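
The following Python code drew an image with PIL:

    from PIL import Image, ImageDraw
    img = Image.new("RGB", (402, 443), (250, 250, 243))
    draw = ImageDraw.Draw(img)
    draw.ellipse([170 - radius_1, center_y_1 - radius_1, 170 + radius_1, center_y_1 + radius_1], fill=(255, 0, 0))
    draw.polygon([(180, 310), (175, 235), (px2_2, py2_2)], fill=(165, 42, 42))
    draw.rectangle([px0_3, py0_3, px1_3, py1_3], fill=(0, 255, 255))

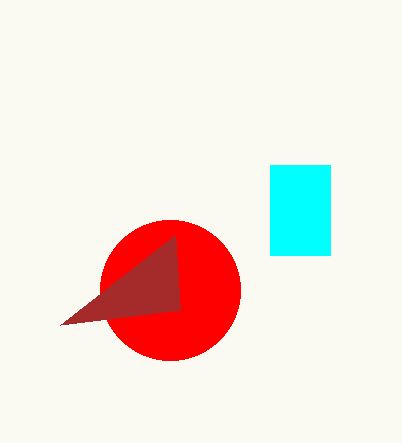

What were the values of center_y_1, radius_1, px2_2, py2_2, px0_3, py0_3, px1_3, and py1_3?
center_y_1 = 290; radius_1 = 70; px2_2 = 60; py2_2 = 325; px0_3 = 270; py0_3 = 165; px1_3 = 330; py1_3 = 255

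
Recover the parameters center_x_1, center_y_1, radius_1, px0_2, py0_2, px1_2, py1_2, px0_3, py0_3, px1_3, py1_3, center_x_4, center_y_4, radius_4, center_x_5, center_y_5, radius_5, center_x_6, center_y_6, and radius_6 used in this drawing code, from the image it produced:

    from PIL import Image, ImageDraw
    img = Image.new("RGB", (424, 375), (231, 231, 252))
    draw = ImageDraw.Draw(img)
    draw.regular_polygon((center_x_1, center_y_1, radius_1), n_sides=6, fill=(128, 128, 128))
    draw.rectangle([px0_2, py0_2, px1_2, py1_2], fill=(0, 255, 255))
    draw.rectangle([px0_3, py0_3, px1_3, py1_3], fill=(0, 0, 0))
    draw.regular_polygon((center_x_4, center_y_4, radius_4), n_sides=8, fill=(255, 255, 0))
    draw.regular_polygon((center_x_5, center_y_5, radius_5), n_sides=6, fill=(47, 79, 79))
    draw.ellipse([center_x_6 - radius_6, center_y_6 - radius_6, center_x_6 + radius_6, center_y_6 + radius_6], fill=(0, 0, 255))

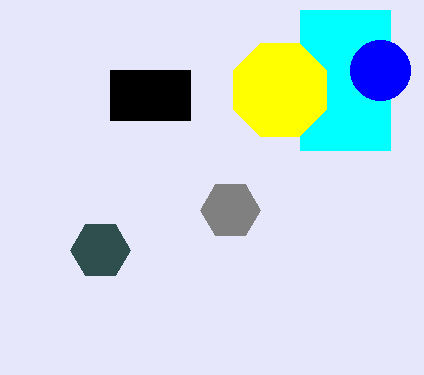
center_x_1 = 230, center_y_1 = 210, radius_1 = 30, px0_2 = 300, py0_2 = 10, px1_2 = 390, py1_2 = 150, px0_3 = 110, py0_3 = 70, px1_3 = 190, py1_3 = 120, center_x_4 = 280, center_y_4 = 90, radius_4 = 50, center_x_5 = 100, center_y_5 = 250, radius_5 = 30, center_x_6 = 380, center_y_6 = 70, radius_6 = 30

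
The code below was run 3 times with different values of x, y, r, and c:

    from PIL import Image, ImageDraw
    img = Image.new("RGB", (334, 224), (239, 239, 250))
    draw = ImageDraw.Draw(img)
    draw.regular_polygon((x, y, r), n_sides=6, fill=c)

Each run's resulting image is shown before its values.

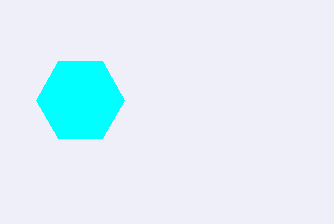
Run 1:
x = 80
y = 100
r = 44
c = 'cyan'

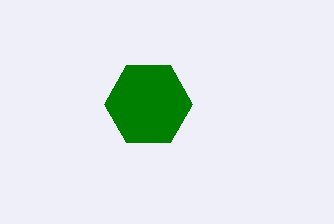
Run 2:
x = 148
y = 104
r = 44
c = 'green'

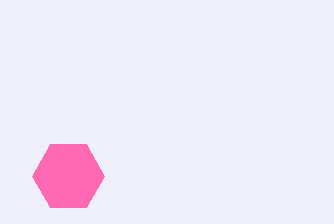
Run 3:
x = 68; y = 176; r = 36; c = 'hotpink'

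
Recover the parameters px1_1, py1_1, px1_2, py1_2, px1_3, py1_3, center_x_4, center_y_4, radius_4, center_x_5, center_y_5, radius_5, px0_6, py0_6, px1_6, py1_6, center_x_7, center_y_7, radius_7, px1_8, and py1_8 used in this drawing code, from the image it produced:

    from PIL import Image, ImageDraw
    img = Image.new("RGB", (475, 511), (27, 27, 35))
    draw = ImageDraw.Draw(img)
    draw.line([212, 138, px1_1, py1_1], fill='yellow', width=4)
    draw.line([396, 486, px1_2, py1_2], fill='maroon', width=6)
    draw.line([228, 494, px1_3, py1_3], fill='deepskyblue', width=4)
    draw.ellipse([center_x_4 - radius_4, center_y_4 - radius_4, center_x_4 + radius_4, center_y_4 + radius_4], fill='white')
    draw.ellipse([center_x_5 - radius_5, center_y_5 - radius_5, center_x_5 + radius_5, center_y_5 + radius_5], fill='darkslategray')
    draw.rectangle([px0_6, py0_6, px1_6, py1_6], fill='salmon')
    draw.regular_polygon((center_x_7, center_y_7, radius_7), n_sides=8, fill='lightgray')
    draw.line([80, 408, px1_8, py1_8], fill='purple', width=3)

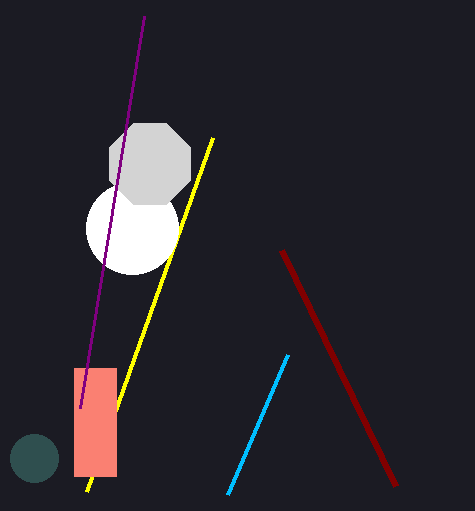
px1_1 = 86; py1_1 = 492; px1_2 = 282; py1_2 = 250; px1_3 = 288; py1_3 = 354; center_x_4 = 132; center_y_4 = 228; radius_4 = 46; center_x_5 = 34; center_y_5 = 458; radius_5 = 24; px0_6 = 74; py0_6 = 368; px1_6 = 116; py1_6 = 476; center_x_7 = 150; center_y_7 = 164; radius_7 = 44; px1_8 = 144; py1_8 = 16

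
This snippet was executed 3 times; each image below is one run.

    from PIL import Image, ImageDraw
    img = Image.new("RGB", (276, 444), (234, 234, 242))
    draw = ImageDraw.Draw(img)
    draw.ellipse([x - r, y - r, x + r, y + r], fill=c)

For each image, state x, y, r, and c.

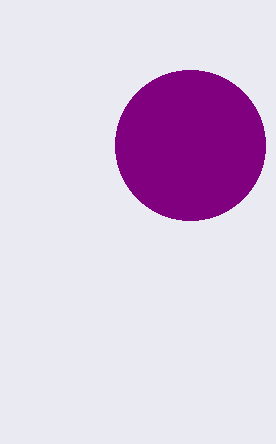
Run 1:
x = 190
y = 145
r = 75
c = 'purple'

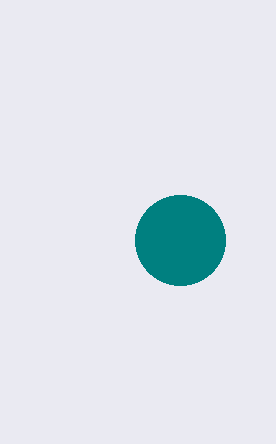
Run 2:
x = 180; y = 240; r = 45; c = 'teal'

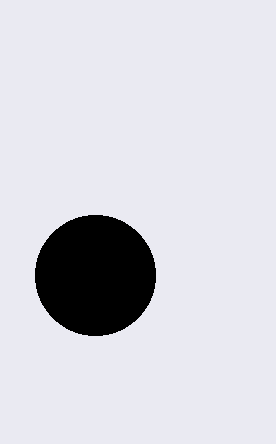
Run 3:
x = 95; y = 275; r = 60; c = 'black'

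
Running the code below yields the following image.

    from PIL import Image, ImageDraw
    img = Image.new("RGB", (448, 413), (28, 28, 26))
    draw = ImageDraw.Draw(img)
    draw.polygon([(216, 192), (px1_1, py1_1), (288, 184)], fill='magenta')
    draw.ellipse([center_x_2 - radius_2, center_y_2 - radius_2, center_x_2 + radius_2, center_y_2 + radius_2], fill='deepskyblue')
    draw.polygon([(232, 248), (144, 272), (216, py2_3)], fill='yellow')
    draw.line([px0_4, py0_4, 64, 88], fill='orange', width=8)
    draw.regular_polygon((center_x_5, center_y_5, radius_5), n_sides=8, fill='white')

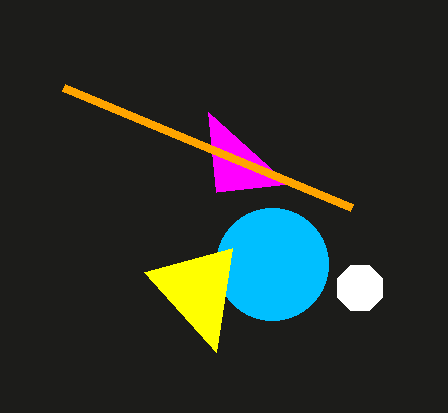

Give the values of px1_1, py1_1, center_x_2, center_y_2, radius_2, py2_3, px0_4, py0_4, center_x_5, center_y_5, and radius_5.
px1_1 = 208
py1_1 = 112
center_x_2 = 272
center_y_2 = 264
radius_2 = 56
py2_3 = 352
px0_4 = 352
py0_4 = 208
center_x_5 = 360
center_y_5 = 288
radius_5 = 24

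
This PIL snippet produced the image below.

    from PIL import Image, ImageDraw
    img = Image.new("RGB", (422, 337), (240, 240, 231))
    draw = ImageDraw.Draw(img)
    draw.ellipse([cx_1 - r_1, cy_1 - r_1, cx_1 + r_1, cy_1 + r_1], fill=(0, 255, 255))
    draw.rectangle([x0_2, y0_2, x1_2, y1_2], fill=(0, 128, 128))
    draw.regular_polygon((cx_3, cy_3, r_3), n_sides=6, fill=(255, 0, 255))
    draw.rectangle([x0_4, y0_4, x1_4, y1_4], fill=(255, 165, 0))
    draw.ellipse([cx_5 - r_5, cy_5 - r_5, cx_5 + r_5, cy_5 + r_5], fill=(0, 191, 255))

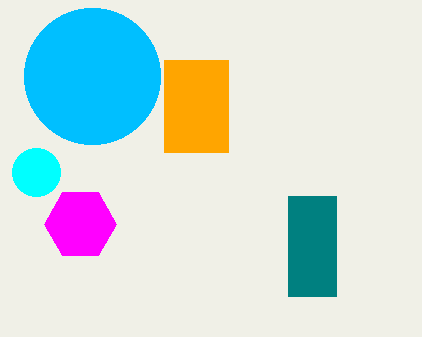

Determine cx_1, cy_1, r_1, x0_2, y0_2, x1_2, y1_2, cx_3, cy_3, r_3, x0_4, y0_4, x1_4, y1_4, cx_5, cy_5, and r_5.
cx_1 = 36
cy_1 = 172
r_1 = 24
x0_2 = 288
y0_2 = 196
x1_2 = 336
y1_2 = 296
cx_3 = 80
cy_3 = 224
r_3 = 36
x0_4 = 164
y0_4 = 60
x1_4 = 228
y1_4 = 152
cx_5 = 92
cy_5 = 76
r_5 = 68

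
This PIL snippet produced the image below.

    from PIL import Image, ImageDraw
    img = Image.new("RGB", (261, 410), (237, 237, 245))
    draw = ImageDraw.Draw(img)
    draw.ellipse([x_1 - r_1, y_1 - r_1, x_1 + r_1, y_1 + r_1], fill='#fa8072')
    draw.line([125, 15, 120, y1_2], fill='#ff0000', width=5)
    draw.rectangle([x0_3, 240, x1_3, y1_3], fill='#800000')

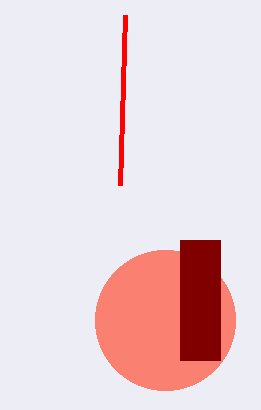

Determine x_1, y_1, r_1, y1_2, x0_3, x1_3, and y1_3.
x_1 = 165
y_1 = 320
r_1 = 70
y1_2 = 185
x0_3 = 180
x1_3 = 220
y1_3 = 360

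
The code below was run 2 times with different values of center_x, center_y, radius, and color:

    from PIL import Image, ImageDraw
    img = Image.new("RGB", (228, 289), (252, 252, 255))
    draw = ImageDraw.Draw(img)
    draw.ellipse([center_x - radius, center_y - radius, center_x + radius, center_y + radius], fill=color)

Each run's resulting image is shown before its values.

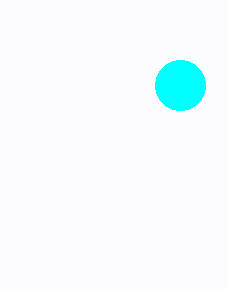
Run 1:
center_x = 180, center_y = 85, radius = 25, color = 'cyan'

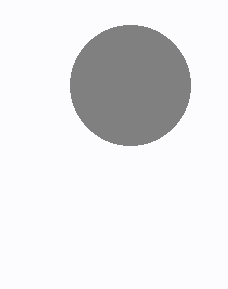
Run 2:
center_x = 130, center_y = 85, radius = 60, color = 'gray'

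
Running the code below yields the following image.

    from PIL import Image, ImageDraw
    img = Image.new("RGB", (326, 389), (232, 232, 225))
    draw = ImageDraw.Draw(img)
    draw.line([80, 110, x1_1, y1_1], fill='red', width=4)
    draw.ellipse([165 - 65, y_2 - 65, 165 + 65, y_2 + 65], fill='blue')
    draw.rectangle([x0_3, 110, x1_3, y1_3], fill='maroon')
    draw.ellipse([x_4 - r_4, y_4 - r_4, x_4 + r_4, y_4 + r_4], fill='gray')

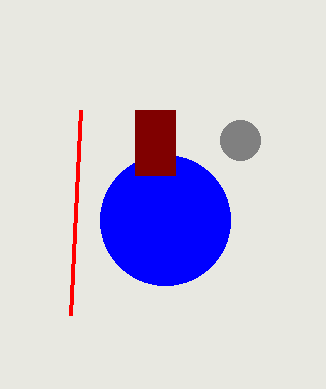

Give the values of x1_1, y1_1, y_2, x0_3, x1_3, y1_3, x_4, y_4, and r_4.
x1_1 = 70; y1_1 = 315; y_2 = 220; x0_3 = 135; x1_3 = 175; y1_3 = 175; x_4 = 240; y_4 = 140; r_4 = 20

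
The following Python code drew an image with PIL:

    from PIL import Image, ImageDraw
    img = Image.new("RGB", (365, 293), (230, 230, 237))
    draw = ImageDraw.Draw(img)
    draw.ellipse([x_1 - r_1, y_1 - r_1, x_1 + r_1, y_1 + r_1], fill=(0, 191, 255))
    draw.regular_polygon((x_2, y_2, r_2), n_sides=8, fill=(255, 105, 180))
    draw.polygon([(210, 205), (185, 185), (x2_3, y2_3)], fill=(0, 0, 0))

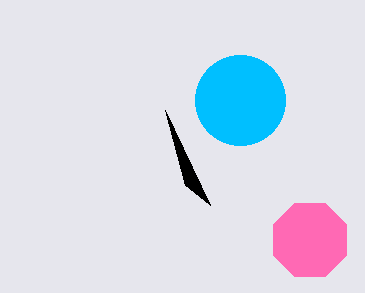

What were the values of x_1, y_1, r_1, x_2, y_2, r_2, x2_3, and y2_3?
x_1 = 240; y_1 = 100; r_1 = 45; x_2 = 310; y_2 = 240; r_2 = 40; x2_3 = 165; y2_3 = 110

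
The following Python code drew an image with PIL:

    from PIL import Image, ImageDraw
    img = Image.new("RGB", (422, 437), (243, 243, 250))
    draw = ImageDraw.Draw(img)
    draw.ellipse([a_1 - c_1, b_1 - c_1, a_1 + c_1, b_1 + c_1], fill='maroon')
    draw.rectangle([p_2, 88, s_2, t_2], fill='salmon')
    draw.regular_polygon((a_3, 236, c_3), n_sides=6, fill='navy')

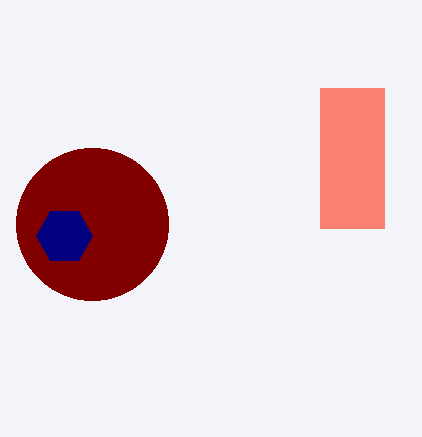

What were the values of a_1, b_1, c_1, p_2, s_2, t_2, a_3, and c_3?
a_1 = 92; b_1 = 224; c_1 = 76; p_2 = 320; s_2 = 384; t_2 = 228; a_3 = 64; c_3 = 28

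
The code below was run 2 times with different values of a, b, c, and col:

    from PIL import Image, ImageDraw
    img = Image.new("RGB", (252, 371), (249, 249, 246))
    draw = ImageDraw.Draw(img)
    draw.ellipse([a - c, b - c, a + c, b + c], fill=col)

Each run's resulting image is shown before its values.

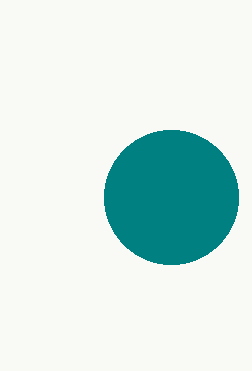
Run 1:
a = 171, b = 197, c = 67, col = 'teal'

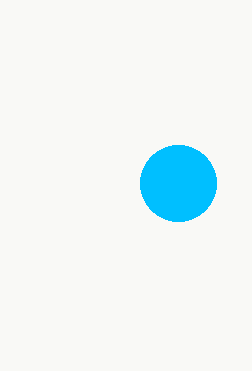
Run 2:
a = 178
b = 183
c = 38
col = 'deepskyblue'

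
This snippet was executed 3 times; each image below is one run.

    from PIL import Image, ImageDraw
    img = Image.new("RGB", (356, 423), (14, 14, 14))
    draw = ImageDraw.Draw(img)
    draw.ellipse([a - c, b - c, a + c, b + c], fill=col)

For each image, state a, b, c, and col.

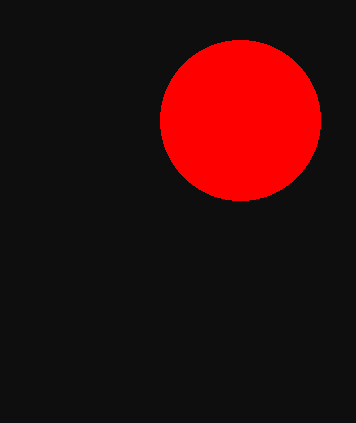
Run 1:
a = 240, b = 120, c = 80, col = 'red'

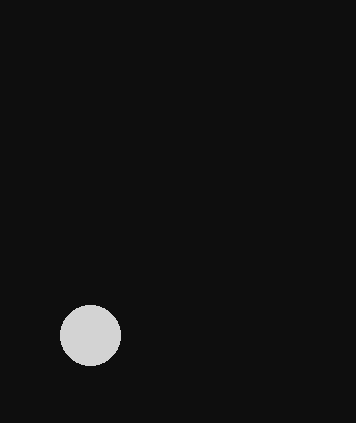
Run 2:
a = 90; b = 335; c = 30; col = 'lightgray'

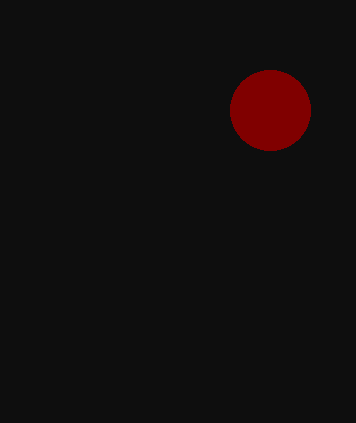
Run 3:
a = 270; b = 110; c = 40; col = 'maroon'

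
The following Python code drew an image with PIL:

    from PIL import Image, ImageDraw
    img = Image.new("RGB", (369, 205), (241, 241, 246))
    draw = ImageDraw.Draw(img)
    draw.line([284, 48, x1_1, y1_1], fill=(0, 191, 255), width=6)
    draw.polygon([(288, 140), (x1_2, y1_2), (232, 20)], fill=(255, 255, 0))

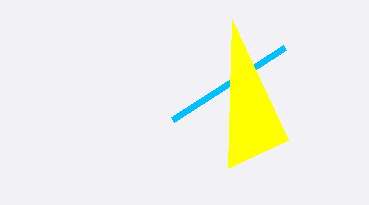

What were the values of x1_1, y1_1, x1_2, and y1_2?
x1_1 = 172; y1_1 = 120; x1_2 = 228; y1_2 = 168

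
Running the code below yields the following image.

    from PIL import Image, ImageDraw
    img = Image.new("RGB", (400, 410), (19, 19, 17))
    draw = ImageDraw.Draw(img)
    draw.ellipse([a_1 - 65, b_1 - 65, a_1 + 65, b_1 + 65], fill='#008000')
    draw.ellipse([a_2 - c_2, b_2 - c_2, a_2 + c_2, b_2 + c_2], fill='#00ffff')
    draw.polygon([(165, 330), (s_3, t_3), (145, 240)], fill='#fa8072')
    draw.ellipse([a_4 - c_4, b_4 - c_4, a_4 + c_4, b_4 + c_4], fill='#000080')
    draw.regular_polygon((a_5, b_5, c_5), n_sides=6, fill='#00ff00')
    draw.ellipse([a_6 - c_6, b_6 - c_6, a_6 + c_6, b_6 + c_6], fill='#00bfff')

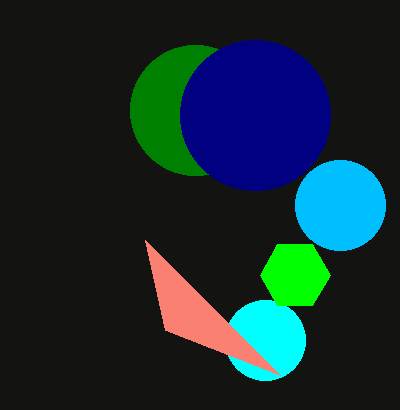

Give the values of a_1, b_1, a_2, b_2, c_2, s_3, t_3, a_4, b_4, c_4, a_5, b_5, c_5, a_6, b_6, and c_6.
a_1 = 195
b_1 = 110
a_2 = 265
b_2 = 340
c_2 = 40
s_3 = 280
t_3 = 375
a_4 = 255
b_4 = 115
c_4 = 75
a_5 = 295
b_5 = 275
c_5 = 35
a_6 = 340
b_6 = 205
c_6 = 45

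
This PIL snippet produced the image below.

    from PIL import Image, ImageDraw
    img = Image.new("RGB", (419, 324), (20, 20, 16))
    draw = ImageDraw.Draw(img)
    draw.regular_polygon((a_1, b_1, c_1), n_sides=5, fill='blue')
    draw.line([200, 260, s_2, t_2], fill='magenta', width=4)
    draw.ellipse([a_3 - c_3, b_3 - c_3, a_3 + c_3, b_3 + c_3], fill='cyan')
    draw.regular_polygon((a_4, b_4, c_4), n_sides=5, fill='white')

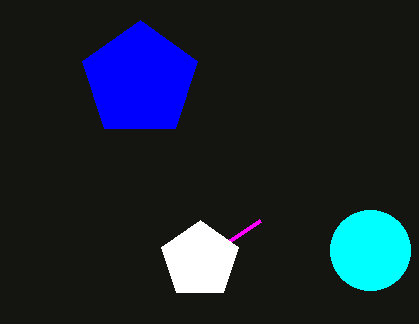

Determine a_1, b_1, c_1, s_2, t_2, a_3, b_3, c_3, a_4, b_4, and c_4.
a_1 = 140
b_1 = 80
c_1 = 60
s_2 = 260
t_2 = 220
a_3 = 370
b_3 = 250
c_3 = 40
a_4 = 200
b_4 = 260
c_4 = 40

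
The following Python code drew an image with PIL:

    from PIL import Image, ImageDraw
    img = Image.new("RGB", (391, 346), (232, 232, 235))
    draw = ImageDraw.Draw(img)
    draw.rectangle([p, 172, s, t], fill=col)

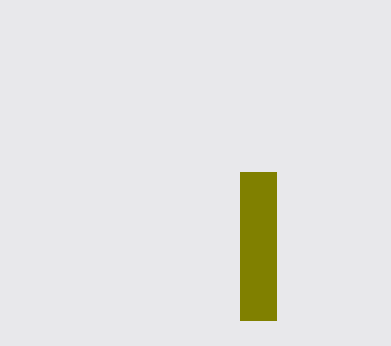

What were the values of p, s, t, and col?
p = 240
s = 276
t = 320
col = 'olive'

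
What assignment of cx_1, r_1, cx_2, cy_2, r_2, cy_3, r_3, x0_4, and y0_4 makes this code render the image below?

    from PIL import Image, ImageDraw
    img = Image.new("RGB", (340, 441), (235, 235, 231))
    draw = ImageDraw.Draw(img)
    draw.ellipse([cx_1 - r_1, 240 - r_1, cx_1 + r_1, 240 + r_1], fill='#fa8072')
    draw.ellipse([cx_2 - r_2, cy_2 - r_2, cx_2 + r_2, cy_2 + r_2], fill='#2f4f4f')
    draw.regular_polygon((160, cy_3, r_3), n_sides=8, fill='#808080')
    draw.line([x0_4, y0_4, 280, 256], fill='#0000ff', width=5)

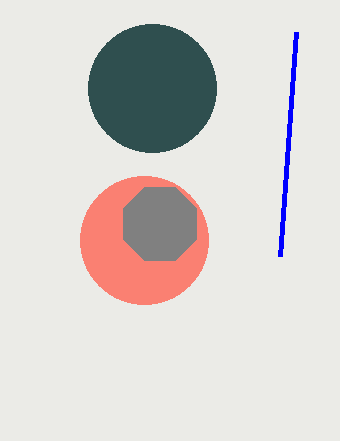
cx_1 = 144, r_1 = 64, cx_2 = 152, cy_2 = 88, r_2 = 64, cy_3 = 224, r_3 = 40, x0_4 = 296, y0_4 = 32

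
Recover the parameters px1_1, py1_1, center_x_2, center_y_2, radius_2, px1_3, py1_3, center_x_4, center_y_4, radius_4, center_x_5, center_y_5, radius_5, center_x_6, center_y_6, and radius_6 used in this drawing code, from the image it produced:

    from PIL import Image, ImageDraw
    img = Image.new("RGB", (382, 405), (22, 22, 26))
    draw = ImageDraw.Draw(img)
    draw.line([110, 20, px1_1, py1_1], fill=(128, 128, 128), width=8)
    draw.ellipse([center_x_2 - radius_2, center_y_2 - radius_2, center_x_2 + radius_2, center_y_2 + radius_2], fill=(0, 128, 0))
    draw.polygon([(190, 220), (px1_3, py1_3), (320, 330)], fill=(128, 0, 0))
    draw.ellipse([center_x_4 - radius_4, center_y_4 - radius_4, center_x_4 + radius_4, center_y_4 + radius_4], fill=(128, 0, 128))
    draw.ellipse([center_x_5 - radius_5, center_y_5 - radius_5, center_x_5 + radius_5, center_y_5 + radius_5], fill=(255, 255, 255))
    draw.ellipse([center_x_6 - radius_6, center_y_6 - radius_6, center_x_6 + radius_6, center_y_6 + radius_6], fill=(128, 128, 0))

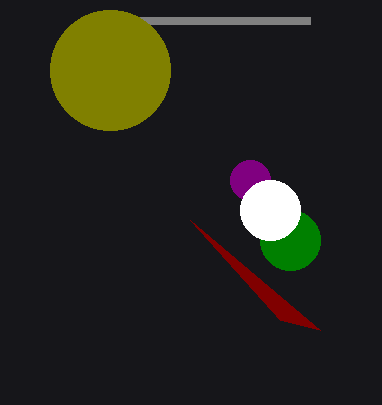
px1_1 = 310, py1_1 = 20, center_x_2 = 290, center_y_2 = 240, radius_2 = 30, px1_3 = 280, py1_3 = 320, center_x_4 = 250, center_y_4 = 180, radius_4 = 20, center_x_5 = 270, center_y_5 = 210, radius_5 = 30, center_x_6 = 110, center_y_6 = 70, radius_6 = 60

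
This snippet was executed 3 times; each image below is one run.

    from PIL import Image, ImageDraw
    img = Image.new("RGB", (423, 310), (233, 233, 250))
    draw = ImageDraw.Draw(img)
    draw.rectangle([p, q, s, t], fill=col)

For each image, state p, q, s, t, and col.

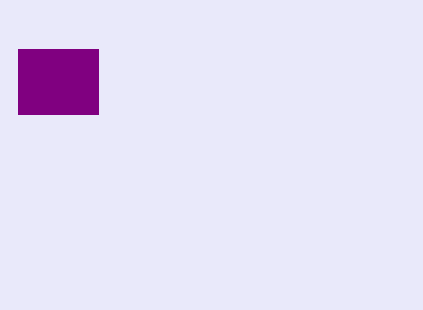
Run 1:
p = 18, q = 49, s = 98, t = 114, col = 'purple'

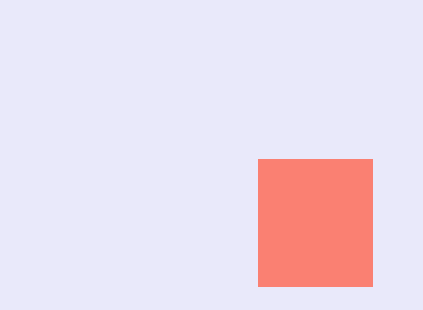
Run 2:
p = 258, q = 159, s = 372, t = 286, col = 'salmon'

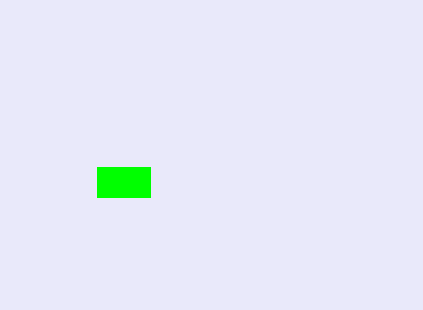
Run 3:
p = 97, q = 167, s = 150, t = 197, col = 'lime'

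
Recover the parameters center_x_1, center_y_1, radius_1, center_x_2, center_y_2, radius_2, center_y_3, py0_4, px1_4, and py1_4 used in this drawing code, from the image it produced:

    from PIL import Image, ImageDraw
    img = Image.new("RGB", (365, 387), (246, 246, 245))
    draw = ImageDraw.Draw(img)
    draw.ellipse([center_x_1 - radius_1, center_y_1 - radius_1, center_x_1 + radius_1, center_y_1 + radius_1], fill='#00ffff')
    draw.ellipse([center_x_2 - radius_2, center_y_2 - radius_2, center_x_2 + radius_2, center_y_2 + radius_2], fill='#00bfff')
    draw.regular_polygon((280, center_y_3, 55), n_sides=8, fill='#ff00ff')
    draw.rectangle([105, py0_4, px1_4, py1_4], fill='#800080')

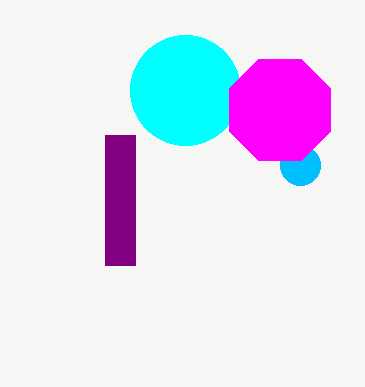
center_x_1 = 185; center_y_1 = 90; radius_1 = 55; center_x_2 = 300; center_y_2 = 165; radius_2 = 20; center_y_3 = 110; py0_4 = 135; px1_4 = 135; py1_4 = 265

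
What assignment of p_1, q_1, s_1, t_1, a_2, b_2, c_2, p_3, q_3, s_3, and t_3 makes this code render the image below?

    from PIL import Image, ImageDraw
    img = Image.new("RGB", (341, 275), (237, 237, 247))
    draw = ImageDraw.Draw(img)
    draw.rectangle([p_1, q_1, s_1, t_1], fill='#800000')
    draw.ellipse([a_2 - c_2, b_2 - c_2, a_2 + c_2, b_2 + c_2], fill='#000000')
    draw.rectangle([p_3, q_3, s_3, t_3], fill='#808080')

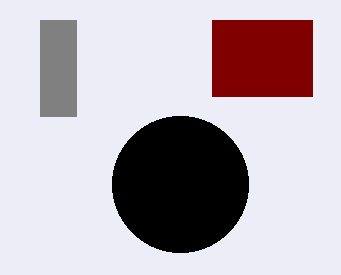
p_1 = 212, q_1 = 20, s_1 = 312, t_1 = 96, a_2 = 180, b_2 = 184, c_2 = 68, p_3 = 40, q_3 = 20, s_3 = 76, t_3 = 116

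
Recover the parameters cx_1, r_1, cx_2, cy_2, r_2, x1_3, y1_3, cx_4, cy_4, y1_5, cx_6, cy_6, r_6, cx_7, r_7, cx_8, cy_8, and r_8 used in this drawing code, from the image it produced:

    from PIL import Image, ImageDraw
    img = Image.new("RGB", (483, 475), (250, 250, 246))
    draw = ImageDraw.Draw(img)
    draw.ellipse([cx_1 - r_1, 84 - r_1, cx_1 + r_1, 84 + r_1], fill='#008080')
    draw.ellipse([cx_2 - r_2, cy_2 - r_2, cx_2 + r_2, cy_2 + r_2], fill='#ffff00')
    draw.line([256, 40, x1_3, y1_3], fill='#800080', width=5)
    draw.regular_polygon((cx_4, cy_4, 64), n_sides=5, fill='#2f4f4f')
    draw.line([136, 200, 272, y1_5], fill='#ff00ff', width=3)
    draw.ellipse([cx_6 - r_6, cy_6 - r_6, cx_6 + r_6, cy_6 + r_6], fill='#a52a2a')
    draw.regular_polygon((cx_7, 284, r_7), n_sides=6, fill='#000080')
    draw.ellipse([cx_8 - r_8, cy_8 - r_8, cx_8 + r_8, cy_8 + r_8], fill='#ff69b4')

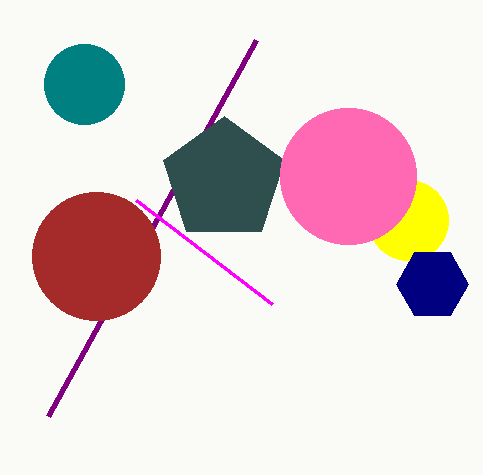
cx_1 = 84
r_1 = 40
cx_2 = 408
cy_2 = 220
r_2 = 40
x1_3 = 48
y1_3 = 416
cx_4 = 224
cy_4 = 180
y1_5 = 304
cx_6 = 96
cy_6 = 256
r_6 = 64
cx_7 = 432
r_7 = 36
cx_8 = 348
cy_8 = 176
r_8 = 68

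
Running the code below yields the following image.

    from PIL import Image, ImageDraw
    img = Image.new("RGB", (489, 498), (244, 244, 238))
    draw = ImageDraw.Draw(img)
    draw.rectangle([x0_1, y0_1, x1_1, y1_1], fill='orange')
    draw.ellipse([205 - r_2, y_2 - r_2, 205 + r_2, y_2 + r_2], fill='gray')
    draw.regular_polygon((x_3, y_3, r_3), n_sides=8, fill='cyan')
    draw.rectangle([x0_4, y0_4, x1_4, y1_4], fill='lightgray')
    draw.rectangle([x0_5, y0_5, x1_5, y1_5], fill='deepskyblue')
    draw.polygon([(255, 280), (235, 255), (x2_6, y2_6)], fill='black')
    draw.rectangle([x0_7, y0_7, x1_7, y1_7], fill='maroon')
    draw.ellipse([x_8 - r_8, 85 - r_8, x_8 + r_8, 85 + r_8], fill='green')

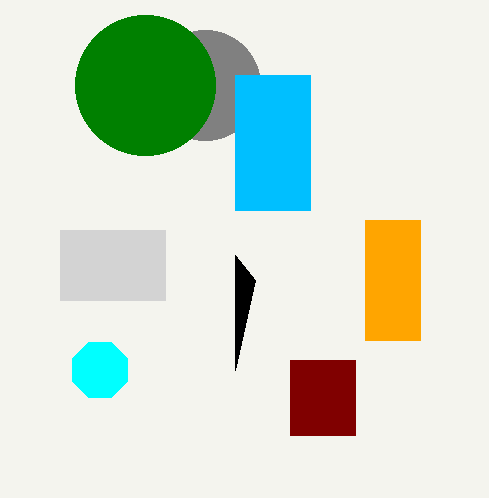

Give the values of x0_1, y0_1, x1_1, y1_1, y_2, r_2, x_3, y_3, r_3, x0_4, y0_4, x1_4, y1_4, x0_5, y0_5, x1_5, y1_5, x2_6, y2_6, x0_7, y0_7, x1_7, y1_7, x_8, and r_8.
x0_1 = 365; y0_1 = 220; x1_1 = 420; y1_1 = 340; y_2 = 85; r_2 = 55; x_3 = 100; y_3 = 370; r_3 = 30; x0_4 = 60; y0_4 = 230; x1_4 = 165; y1_4 = 300; x0_5 = 235; y0_5 = 75; x1_5 = 310; y1_5 = 210; x2_6 = 235; y2_6 = 370; x0_7 = 290; y0_7 = 360; x1_7 = 355; y1_7 = 435; x_8 = 145; r_8 = 70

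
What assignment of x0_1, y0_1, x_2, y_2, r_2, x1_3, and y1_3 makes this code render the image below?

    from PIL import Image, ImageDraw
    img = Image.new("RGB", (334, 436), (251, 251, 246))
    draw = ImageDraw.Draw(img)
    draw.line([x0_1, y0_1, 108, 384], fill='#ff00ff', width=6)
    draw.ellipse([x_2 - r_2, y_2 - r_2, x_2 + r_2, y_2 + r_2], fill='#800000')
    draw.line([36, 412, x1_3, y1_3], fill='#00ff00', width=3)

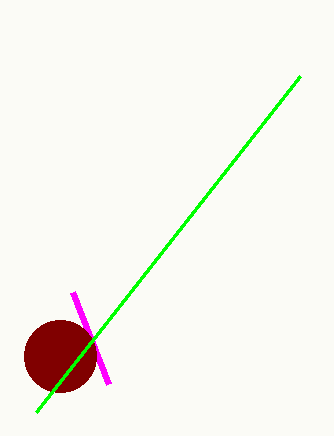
x0_1 = 72, y0_1 = 292, x_2 = 60, y_2 = 356, r_2 = 36, x1_3 = 300, y1_3 = 76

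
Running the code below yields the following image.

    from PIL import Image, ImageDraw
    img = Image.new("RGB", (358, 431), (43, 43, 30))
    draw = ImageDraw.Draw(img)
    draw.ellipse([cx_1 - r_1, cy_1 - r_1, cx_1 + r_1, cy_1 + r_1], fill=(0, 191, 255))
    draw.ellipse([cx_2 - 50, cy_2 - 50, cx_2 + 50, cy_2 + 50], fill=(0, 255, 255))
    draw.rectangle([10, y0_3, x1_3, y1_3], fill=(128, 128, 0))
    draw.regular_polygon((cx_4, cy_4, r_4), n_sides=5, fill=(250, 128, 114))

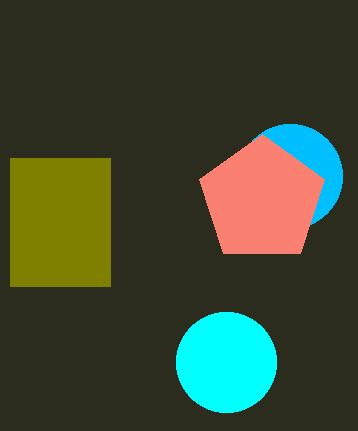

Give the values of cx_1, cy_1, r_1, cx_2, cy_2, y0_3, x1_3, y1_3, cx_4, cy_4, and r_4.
cx_1 = 290, cy_1 = 176, r_1 = 52, cx_2 = 226, cy_2 = 362, y0_3 = 158, x1_3 = 110, y1_3 = 286, cx_4 = 262, cy_4 = 200, r_4 = 66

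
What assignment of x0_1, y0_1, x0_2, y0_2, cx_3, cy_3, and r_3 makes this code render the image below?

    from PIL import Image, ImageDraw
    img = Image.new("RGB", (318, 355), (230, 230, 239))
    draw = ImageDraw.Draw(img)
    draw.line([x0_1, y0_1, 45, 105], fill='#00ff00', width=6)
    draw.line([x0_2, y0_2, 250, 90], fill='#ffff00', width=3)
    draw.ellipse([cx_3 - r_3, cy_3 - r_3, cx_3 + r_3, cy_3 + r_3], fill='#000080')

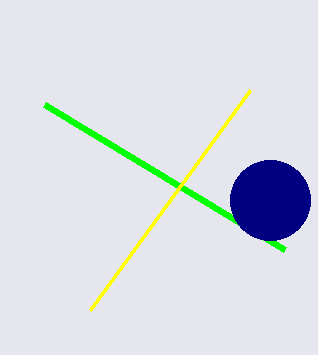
x0_1 = 285; y0_1 = 250; x0_2 = 90; y0_2 = 310; cx_3 = 270; cy_3 = 200; r_3 = 40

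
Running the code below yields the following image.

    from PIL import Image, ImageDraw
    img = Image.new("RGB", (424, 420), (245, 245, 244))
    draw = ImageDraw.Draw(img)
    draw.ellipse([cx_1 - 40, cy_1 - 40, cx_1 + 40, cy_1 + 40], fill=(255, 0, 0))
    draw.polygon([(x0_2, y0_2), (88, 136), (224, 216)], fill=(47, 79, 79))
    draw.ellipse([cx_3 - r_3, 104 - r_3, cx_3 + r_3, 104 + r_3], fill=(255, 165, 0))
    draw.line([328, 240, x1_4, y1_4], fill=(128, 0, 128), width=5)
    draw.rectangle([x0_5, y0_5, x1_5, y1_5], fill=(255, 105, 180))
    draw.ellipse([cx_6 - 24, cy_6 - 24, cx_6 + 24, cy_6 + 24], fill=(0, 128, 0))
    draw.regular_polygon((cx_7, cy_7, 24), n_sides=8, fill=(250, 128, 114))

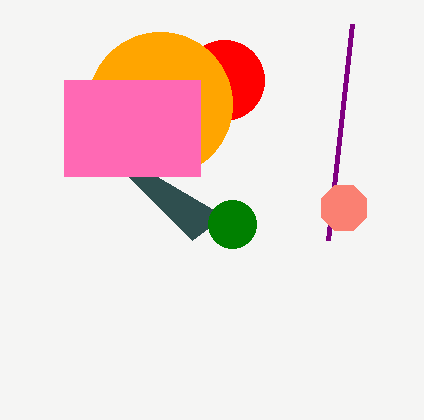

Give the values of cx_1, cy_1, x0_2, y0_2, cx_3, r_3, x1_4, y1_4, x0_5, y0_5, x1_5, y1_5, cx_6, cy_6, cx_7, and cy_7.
cx_1 = 224, cy_1 = 80, x0_2 = 192, y0_2 = 240, cx_3 = 160, r_3 = 72, x1_4 = 352, y1_4 = 24, x0_5 = 64, y0_5 = 80, x1_5 = 200, y1_5 = 176, cx_6 = 232, cy_6 = 224, cx_7 = 344, cy_7 = 208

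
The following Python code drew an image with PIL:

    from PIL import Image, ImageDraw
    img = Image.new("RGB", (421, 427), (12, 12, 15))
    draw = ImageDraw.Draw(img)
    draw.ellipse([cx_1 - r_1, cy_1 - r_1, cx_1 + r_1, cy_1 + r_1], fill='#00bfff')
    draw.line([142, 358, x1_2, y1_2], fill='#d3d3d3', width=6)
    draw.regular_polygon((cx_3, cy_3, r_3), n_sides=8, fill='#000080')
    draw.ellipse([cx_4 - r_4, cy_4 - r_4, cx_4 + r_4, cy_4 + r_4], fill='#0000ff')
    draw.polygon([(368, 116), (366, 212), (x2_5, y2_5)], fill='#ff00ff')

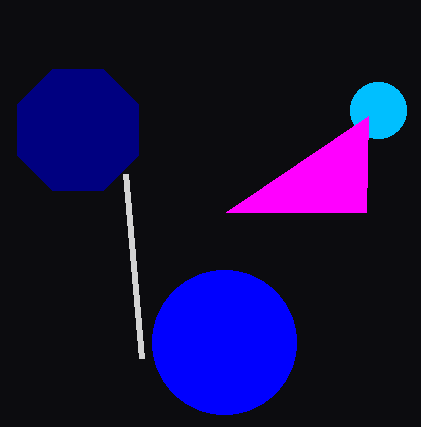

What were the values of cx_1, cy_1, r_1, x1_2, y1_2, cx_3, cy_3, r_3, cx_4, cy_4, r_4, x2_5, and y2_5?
cx_1 = 378
cy_1 = 110
r_1 = 28
x1_2 = 126
y1_2 = 174
cx_3 = 78
cy_3 = 130
r_3 = 66
cx_4 = 224
cy_4 = 342
r_4 = 72
x2_5 = 226
y2_5 = 212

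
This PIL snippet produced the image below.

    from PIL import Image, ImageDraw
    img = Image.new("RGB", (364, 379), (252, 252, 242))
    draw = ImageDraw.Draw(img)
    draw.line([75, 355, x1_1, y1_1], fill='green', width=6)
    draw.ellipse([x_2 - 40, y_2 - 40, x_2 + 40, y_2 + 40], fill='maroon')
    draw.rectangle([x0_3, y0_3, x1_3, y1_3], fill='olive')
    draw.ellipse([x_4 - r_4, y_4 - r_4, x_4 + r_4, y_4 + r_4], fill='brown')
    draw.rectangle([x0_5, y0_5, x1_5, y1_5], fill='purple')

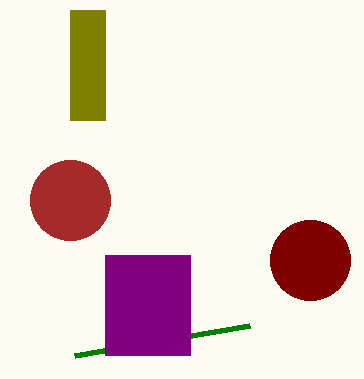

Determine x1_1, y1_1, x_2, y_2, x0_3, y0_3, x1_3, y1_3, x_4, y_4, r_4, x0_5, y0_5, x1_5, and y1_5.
x1_1 = 250; y1_1 = 325; x_2 = 310; y_2 = 260; x0_3 = 70; y0_3 = 10; x1_3 = 105; y1_3 = 120; x_4 = 70; y_4 = 200; r_4 = 40; x0_5 = 105; y0_5 = 255; x1_5 = 190; y1_5 = 355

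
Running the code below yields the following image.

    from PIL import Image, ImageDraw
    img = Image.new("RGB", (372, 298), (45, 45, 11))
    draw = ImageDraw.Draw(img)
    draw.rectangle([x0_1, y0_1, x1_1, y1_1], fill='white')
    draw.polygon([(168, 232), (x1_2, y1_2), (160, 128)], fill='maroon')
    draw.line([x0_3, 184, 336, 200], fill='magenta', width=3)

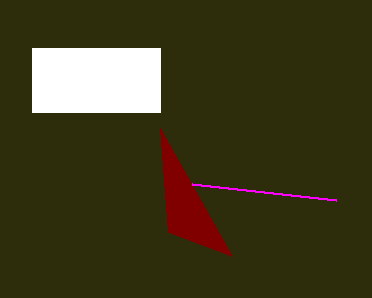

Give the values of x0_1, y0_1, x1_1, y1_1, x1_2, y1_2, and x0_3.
x0_1 = 32, y0_1 = 48, x1_1 = 160, y1_1 = 112, x1_2 = 232, y1_2 = 256, x0_3 = 192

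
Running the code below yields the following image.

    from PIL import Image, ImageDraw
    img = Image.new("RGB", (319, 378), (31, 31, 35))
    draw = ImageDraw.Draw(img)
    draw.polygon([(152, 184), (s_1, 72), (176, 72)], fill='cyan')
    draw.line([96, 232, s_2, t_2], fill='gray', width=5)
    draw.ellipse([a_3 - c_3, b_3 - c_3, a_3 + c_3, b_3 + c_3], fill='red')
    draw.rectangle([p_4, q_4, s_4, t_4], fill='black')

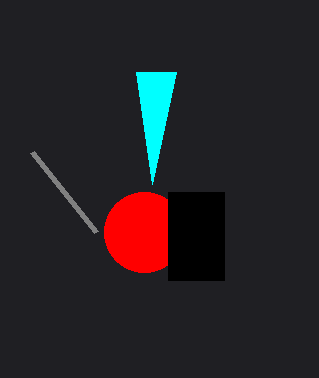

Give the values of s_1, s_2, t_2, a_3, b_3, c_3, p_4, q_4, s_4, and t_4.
s_1 = 136; s_2 = 32; t_2 = 152; a_3 = 144; b_3 = 232; c_3 = 40; p_4 = 168; q_4 = 192; s_4 = 224; t_4 = 280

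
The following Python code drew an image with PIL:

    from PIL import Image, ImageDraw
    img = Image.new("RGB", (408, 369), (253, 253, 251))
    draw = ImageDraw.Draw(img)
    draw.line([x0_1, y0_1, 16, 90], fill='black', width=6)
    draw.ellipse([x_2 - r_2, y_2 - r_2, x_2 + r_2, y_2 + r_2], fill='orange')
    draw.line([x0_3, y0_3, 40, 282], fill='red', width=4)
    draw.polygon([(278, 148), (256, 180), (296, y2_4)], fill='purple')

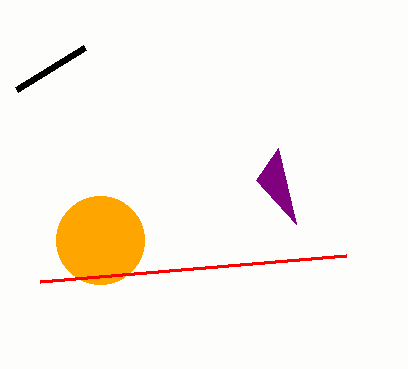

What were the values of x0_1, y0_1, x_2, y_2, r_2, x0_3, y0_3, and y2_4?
x0_1 = 84, y0_1 = 48, x_2 = 100, y_2 = 240, r_2 = 44, x0_3 = 346, y0_3 = 256, y2_4 = 224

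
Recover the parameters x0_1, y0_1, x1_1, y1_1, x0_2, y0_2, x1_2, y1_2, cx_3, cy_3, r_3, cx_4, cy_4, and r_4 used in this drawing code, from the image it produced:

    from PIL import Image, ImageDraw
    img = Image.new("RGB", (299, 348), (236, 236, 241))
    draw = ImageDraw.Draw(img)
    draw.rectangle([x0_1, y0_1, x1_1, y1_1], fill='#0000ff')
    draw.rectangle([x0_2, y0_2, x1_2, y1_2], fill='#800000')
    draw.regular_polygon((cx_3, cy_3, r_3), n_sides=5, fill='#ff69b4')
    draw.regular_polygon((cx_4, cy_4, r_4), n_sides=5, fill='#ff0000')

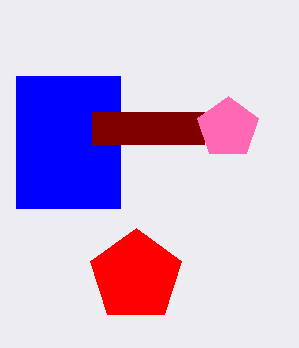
x0_1 = 16; y0_1 = 76; x1_1 = 120; y1_1 = 208; x0_2 = 92; y0_2 = 112; x1_2 = 204; y1_2 = 144; cx_3 = 228; cy_3 = 128; r_3 = 32; cx_4 = 136; cy_4 = 276; r_4 = 48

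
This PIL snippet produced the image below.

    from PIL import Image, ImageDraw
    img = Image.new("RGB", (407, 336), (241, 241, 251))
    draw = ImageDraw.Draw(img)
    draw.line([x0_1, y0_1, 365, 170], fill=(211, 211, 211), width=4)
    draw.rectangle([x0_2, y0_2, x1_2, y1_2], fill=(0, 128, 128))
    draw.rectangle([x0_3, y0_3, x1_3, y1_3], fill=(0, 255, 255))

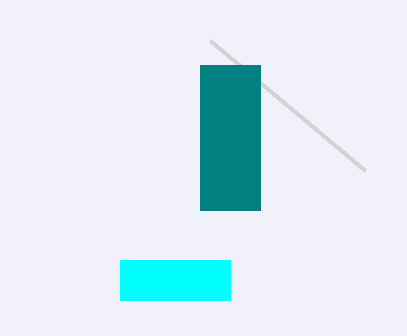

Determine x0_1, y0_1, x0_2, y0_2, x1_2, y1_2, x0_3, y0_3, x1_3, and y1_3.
x0_1 = 210; y0_1 = 40; x0_2 = 200; y0_2 = 65; x1_2 = 260; y1_2 = 210; x0_3 = 120; y0_3 = 260; x1_3 = 230; y1_3 = 300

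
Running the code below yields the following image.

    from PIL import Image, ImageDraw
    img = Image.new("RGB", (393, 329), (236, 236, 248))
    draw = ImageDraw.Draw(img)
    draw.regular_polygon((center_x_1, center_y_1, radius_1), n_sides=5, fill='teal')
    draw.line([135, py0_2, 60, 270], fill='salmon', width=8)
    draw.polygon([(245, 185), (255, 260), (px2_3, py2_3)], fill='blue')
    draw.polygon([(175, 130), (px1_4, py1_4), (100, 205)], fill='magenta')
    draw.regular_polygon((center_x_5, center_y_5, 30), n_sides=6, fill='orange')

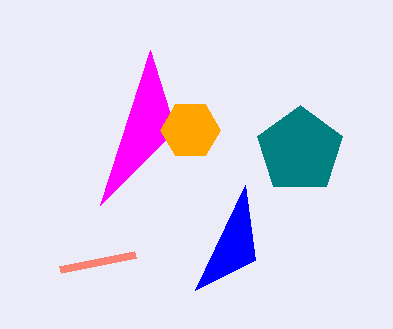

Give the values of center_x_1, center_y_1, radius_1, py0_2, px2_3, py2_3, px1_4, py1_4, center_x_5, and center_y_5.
center_x_1 = 300
center_y_1 = 150
radius_1 = 45
py0_2 = 255
px2_3 = 195
py2_3 = 290
px1_4 = 150
py1_4 = 50
center_x_5 = 190
center_y_5 = 130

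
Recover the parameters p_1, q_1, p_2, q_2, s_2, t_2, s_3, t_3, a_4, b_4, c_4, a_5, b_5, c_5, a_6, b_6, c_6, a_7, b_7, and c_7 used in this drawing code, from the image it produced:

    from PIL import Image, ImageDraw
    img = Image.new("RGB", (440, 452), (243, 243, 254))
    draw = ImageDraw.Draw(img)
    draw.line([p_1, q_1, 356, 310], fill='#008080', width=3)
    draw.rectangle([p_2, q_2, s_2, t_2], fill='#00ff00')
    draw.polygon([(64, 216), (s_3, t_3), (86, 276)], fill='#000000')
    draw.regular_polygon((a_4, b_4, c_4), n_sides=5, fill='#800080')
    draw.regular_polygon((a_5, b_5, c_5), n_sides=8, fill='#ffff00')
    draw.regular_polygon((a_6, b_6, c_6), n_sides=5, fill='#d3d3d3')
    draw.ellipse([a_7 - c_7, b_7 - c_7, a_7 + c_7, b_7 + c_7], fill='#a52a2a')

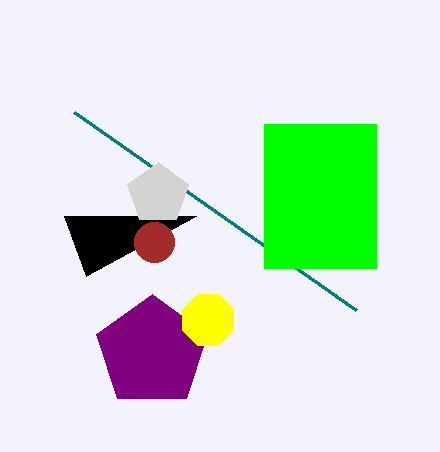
p_1 = 74, q_1 = 112, p_2 = 264, q_2 = 124, s_2 = 376, t_2 = 268, s_3 = 196, t_3 = 216, a_4 = 152, b_4 = 352, c_4 = 58, a_5 = 208, b_5 = 320, c_5 = 28, a_6 = 158, b_6 = 194, c_6 = 32, a_7 = 154, b_7 = 242, c_7 = 20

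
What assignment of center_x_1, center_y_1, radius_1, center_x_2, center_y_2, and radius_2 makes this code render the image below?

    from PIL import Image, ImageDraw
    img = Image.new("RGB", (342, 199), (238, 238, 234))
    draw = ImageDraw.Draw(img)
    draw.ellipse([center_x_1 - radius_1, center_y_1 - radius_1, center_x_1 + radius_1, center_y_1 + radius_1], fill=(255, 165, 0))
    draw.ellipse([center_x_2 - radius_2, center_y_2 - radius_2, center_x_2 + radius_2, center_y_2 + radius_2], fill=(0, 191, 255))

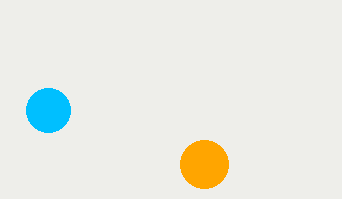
center_x_1 = 204; center_y_1 = 164; radius_1 = 24; center_x_2 = 48; center_y_2 = 110; radius_2 = 22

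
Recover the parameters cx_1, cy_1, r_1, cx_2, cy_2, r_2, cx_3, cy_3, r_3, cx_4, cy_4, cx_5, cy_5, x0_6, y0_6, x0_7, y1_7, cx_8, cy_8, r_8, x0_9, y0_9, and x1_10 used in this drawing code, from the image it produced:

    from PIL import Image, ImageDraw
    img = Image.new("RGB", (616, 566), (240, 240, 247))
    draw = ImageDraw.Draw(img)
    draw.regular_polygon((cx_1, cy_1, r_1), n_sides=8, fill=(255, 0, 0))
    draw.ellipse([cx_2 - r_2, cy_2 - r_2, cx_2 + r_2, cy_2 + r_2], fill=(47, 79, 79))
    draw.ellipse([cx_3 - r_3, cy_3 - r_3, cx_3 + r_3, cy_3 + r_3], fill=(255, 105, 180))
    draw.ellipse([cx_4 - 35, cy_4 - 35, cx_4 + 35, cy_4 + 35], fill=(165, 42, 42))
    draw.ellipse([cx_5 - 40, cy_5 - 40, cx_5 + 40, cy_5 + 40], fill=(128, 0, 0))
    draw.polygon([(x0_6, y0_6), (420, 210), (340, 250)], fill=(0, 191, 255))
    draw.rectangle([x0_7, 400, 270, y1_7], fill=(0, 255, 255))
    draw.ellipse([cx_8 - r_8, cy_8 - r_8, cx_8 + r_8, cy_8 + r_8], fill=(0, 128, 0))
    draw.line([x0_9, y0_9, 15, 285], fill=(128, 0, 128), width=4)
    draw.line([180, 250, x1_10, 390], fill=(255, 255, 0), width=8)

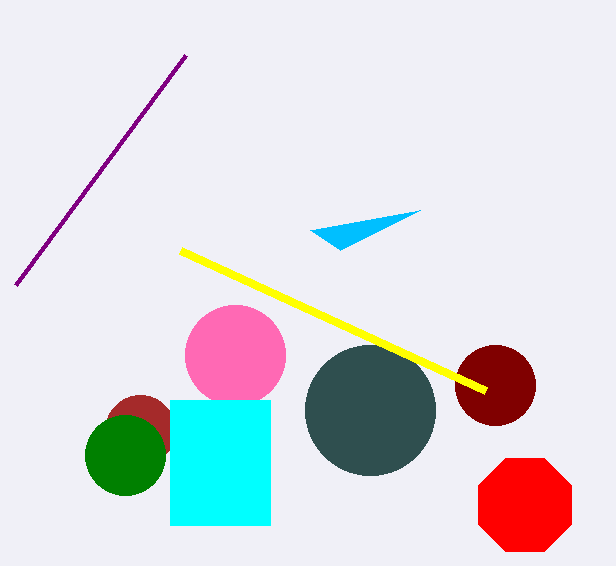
cx_1 = 525
cy_1 = 505
r_1 = 50
cx_2 = 370
cy_2 = 410
r_2 = 65
cx_3 = 235
cy_3 = 355
r_3 = 50
cx_4 = 140
cy_4 = 430
cx_5 = 495
cy_5 = 385
x0_6 = 310
y0_6 = 230
x0_7 = 170
y1_7 = 525
cx_8 = 125
cy_8 = 455
r_8 = 40
x0_9 = 185
y0_9 = 55
x1_10 = 485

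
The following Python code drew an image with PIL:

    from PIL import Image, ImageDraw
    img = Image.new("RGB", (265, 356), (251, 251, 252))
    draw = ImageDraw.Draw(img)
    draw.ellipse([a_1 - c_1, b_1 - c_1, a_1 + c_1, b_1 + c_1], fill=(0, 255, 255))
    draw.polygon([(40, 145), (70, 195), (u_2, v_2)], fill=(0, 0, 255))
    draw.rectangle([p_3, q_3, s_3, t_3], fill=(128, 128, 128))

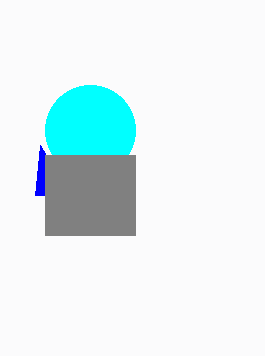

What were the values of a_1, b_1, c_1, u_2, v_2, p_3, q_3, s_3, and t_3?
a_1 = 90
b_1 = 130
c_1 = 45
u_2 = 35
v_2 = 195
p_3 = 45
q_3 = 155
s_3 = 135
t_3 = 235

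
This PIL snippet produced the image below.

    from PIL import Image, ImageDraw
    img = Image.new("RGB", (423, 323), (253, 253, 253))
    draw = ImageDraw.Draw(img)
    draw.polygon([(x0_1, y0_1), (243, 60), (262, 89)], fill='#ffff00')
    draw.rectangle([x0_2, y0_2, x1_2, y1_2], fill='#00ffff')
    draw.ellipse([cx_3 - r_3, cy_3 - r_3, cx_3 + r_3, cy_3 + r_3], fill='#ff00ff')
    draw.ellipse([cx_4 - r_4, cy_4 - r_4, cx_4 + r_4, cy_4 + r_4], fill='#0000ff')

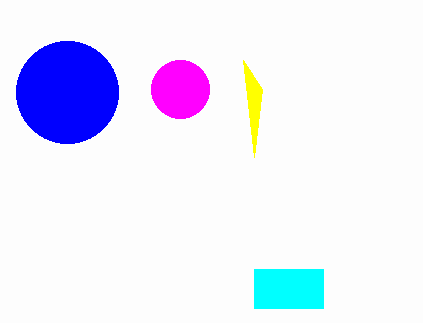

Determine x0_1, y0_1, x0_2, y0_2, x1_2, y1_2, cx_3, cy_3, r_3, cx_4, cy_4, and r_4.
x0_1 = 254
y0_1 = 157
x0_2 = 254
y0_2 = 269
x1_2 = 323
y1_2 = 308
cx_3 = 180
cy_3 = 89
r_3 = 29
cx_4 = 67
cy_4 = 92
r_4 = 51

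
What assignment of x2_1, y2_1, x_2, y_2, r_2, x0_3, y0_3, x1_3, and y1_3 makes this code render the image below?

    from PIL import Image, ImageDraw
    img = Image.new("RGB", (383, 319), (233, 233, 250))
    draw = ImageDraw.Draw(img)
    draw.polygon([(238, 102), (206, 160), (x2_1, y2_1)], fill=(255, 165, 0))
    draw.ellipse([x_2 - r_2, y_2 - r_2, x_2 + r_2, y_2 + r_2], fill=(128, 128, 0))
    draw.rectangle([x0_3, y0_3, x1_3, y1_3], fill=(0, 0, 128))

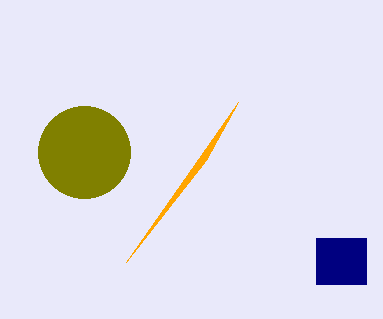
x2_1 = 126
y2_1 = 262
x_2 = 84
y_2 = 152
r_2 = 46
x0_3 = 316
y0_3 = 238
x1_3 = 366
y1_3 = 284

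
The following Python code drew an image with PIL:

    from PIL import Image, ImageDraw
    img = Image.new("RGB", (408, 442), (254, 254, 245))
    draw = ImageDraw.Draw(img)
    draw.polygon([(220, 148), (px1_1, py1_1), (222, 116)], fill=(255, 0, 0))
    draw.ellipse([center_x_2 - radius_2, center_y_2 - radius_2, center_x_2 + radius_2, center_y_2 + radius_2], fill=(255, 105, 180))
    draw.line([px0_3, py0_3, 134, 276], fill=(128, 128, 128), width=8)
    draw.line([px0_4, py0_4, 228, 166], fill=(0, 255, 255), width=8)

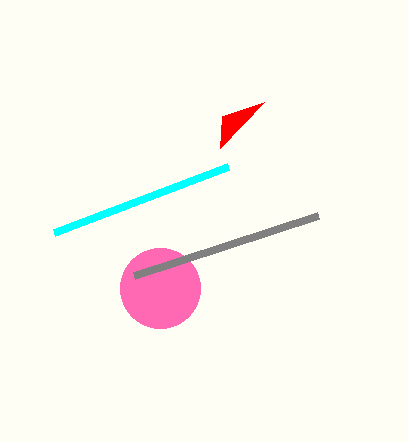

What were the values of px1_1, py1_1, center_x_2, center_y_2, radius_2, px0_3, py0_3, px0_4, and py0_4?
px1_1 = 264; py1_1 = 102; center_x_2 = 160; center_y_2 = 288; radius_2 = 40; px0_3 = 318; py0_3 = 216; px0_4 = 54; py0_4 = 232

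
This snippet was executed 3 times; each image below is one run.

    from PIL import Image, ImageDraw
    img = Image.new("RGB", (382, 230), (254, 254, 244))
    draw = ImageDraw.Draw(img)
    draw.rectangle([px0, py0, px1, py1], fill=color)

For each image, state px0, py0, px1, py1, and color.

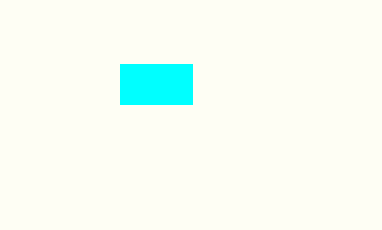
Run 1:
px0 = 120
py0 = 64
px1 = 192
py1 = 104
color = 'cyan'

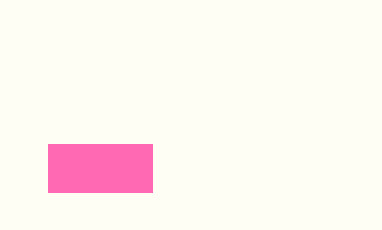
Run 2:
px0 = 48
py0 = 144
px1 = 152
py1 = 192
color = 'hotpink'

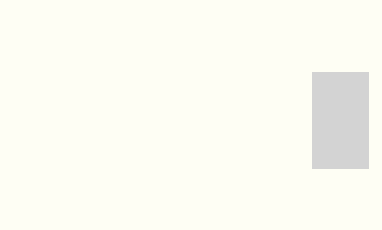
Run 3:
px0 = 312
py0 = 72
px1 = 368
py1 = 168
color = 'lightgray'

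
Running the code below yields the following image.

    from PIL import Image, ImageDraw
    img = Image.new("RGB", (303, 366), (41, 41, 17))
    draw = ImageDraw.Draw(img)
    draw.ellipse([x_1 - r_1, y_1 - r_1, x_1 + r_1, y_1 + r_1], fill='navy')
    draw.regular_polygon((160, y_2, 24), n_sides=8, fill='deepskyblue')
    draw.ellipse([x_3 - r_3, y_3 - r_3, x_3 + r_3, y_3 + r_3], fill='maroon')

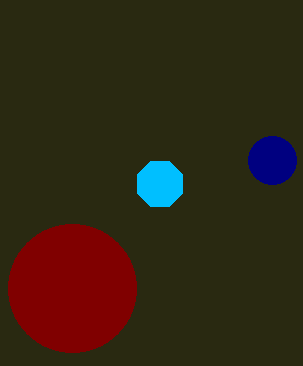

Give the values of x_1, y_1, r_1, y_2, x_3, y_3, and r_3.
x_1 = 272; y_1 = 160; r_1 = 24; y_2 = 184; x_3 = 72; y_3 = 288; r_3 = 64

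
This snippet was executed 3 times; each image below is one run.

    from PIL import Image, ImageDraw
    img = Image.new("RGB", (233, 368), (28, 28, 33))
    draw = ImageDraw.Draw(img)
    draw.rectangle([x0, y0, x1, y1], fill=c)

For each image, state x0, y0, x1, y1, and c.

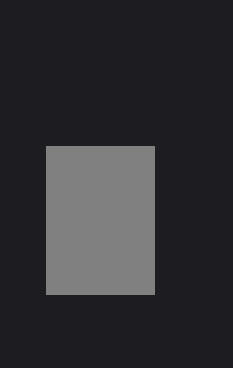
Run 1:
x0 = 46; y0 = 146; x1 = 154; y1 = 294; c = 'gray'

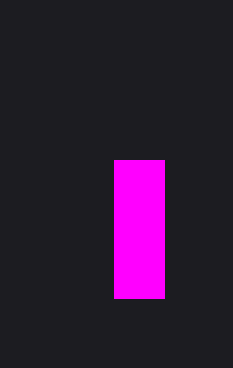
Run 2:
x0 = 114, y0 = 160, x1 = 164, y1 = 298, c = 'magenta'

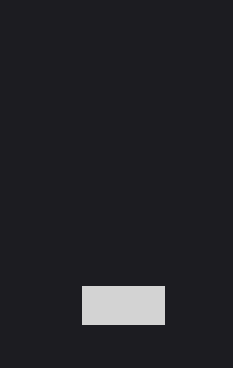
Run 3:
x0 = 82, y0 = 286, x1 = 164, y1 = 324, c = 'lightgray'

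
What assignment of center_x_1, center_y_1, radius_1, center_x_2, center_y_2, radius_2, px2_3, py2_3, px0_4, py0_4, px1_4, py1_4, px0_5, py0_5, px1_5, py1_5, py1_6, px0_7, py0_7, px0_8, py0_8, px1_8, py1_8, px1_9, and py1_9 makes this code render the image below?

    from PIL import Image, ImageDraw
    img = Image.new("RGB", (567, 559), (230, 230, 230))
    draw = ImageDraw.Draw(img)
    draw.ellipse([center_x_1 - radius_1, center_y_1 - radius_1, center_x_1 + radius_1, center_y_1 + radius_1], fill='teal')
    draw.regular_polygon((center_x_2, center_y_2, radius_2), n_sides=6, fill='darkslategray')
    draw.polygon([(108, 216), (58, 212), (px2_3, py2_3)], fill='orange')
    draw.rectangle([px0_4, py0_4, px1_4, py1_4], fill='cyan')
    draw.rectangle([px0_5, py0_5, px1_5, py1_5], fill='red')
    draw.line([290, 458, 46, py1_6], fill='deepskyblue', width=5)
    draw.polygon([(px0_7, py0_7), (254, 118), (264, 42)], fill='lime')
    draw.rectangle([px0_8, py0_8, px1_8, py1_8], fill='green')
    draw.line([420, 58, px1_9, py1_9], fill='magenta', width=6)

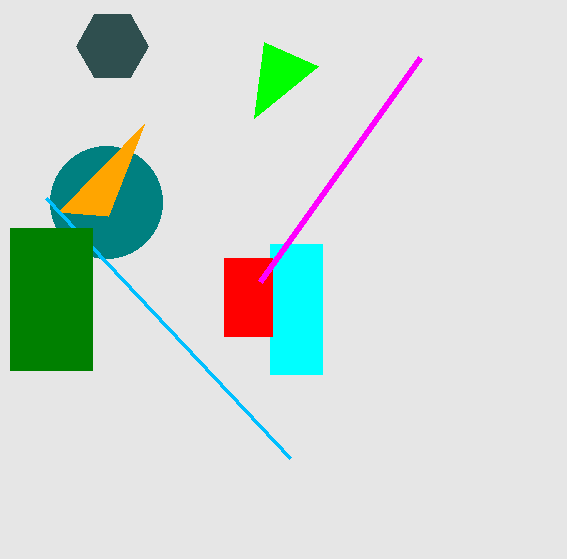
center_x_1 = 106
center_y_1 = 202
radius_1 = 56
center_x_2 = 112
center_y_2 = 46
radius_2 = 36
px2_3 = 144
py2_3 = 124
px0_4 = 270
py0_4 = 244
px1_4 = 322
py1_4 = 374
px0_5 = 224
py0_5 = 258
px1_5 = 272
py1_5 = 336
py1_6 = 198
px0_7 = 318
py0_7 = 66
px0_8 = 10
py0_8 = 228
px1_8 = 92
py1_8 = 370
px1_9 = 260
py1_9 = 282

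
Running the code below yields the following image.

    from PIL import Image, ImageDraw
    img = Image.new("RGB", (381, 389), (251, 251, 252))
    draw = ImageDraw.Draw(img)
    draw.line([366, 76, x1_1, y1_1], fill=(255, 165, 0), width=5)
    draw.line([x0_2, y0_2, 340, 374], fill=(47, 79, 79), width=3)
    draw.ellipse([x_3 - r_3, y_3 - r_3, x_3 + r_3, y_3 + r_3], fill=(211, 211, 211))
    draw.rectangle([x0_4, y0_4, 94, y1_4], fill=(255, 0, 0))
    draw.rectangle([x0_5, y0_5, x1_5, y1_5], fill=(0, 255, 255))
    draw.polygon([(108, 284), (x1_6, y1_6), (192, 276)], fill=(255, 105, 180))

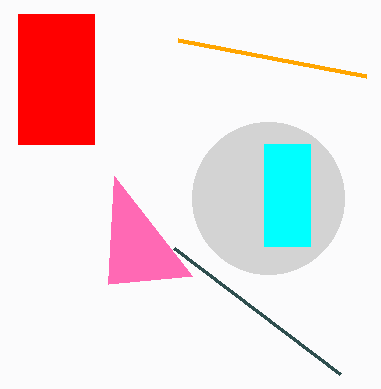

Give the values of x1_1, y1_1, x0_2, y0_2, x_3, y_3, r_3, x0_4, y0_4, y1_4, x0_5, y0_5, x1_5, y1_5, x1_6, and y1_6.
x1_1 = 178; y1_1 = 40; x0_2 = 174; y0_2 = 248; x_3 = 268; y_3 = 198; r_3 = 76; x0_4 = 18; y0_4 = 14; y1_4 = 144; x0_5 = 264; y0_5 = 144; x1_5 = 310; y1_5 = 246; x1_6 = 114; y1_6 = 176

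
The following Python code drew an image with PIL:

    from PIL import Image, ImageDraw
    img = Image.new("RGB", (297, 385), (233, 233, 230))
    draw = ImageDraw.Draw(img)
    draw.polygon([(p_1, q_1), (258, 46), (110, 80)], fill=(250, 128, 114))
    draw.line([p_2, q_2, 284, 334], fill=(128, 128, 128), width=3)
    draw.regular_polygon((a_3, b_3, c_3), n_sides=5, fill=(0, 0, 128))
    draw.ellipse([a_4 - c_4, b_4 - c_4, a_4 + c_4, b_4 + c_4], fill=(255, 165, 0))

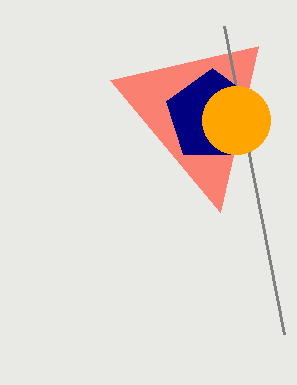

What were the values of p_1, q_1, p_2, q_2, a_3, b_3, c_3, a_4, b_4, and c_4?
p_1 = 220
q_1 = 212
p_2 = 224
q_2 = 26
a_3 = 212
b_3 = 116
c_3 = 48
a_4 = 236
b_4 = 120
c_4 = 34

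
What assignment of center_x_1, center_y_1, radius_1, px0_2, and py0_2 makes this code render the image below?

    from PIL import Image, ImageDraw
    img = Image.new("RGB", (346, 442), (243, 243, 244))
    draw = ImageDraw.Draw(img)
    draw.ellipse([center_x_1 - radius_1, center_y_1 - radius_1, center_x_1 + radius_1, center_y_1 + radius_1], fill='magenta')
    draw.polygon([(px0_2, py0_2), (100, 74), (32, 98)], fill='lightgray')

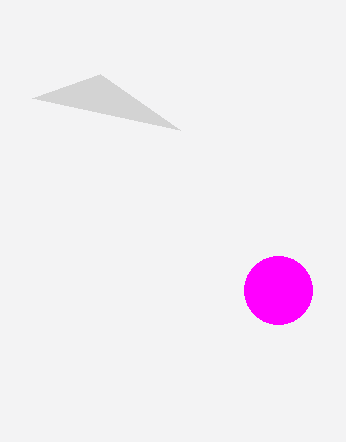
center_x_1 = 278
center_y_1 = 290
radius_1 = 34
px0_2 = 180
py0_2 = 130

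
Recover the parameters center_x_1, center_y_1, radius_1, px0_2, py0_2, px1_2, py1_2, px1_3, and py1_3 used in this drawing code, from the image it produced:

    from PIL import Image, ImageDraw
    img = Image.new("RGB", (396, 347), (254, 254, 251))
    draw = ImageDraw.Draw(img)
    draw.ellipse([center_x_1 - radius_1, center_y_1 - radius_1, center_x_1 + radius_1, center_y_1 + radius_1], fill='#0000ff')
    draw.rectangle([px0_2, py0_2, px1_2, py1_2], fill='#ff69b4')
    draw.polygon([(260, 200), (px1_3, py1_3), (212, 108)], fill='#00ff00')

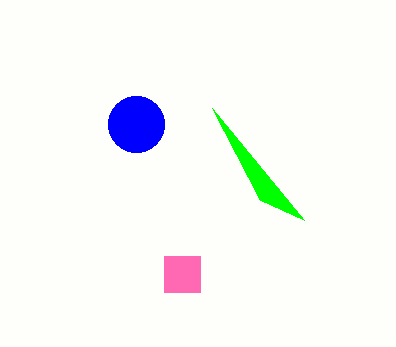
center_x_1 = 136, center_y_1 = 124, radius_1 = 28, px0_2 = 164, py0_2 = 256, px1_2 = 200, py1_2 = 292, px1_3 = 304, py1_3 = 220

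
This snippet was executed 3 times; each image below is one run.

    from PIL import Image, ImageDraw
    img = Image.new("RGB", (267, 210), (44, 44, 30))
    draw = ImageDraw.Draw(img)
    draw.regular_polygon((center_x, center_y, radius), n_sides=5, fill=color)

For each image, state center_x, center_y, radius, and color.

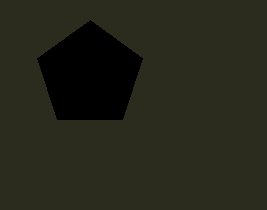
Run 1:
center_x = 90, center_y = 75, radius = 55, color = 'black'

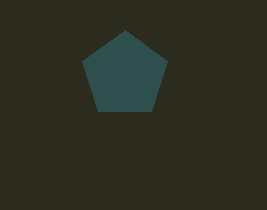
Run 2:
center_x = 125, center_y = 75, radius = 45, color = 'darkslategray'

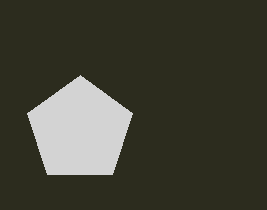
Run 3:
center_x = 80
center_y = 130
radius = 55
color = 'lightgray'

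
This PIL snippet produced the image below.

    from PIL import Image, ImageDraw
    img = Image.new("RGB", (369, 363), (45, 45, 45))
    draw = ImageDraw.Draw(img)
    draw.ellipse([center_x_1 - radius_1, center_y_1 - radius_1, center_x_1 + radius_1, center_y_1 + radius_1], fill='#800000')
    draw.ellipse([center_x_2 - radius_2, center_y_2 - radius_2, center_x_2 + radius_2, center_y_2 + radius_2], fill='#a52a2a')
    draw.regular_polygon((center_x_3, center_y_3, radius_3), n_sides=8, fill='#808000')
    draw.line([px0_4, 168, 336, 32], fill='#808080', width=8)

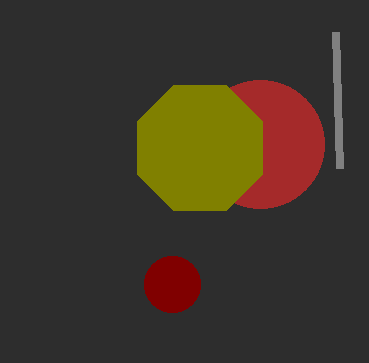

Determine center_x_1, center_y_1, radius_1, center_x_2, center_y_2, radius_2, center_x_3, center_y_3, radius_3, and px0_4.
center_x_1 = 172
center_y_1 = 284
radius_1 = 28
center_x_2 = 260
center_y_2 = 144
radius_2 = 64
center_x_3 = 200
center_y_3 = 148
radius_3 = 68
px0_4 = 340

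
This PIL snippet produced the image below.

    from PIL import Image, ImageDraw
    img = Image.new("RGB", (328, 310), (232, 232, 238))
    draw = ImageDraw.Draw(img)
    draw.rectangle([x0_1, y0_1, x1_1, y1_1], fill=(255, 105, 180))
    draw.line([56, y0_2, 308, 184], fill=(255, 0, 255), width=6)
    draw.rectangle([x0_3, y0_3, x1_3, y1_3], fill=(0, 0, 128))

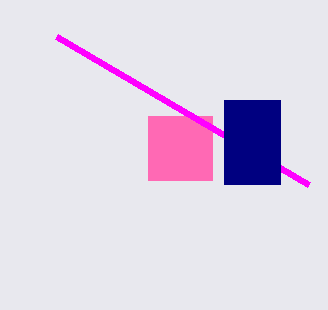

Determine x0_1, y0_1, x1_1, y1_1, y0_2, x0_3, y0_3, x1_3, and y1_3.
x0_1 = 148, y0_1 = 116, x1_1 = 212, y1_1 = 180, y0_2 = 36, x0_3 = 224, y0_3 = 100, x1_3 = 280, y1_3 = 184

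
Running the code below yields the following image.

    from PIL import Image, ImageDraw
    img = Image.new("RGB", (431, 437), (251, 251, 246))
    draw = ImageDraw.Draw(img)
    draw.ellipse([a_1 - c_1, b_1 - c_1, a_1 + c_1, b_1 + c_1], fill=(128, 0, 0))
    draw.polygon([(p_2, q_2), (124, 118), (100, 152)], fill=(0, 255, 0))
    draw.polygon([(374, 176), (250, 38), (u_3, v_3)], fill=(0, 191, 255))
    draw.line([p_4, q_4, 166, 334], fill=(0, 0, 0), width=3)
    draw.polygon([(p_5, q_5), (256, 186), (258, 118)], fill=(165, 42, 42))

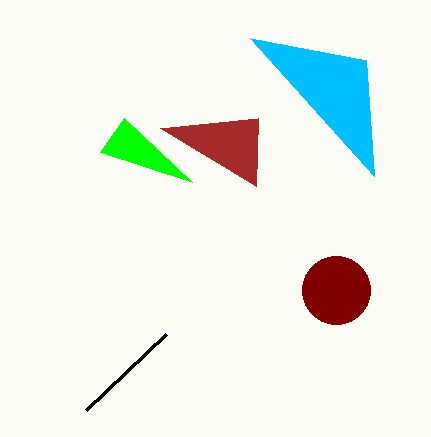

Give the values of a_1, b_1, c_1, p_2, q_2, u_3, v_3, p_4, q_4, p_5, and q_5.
a_1 = 336, b_1 = 290, c_1 = 34, p_2 = 192, q_2 = 182, u_3 = 366, v_3 = 60, p_4 = 86, q_4 = 410, p_5 = 160, q_5 = 128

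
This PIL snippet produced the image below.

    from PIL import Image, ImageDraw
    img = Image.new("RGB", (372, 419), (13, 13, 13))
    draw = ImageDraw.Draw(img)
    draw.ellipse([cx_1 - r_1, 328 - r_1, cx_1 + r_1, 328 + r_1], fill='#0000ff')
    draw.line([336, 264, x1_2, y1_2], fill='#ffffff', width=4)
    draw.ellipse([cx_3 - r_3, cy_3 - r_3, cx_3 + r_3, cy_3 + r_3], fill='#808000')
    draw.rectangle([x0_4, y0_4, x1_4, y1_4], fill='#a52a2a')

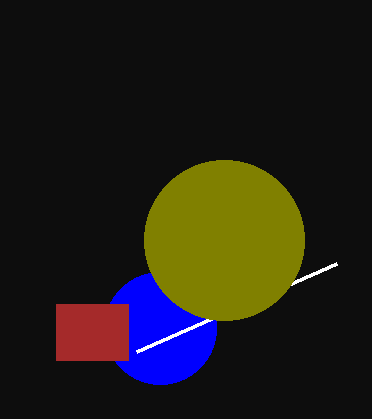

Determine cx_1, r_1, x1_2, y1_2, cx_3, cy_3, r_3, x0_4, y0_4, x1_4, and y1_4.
cx_1 = 160, r_1 = 56, x1_2 = 136, y1_2 = 352, cx_3 = 224, cy_3 = 240, r_3 = 80, x0_4 = 56, y0_4 = 304, x1_4 = 128, y1_4 = 360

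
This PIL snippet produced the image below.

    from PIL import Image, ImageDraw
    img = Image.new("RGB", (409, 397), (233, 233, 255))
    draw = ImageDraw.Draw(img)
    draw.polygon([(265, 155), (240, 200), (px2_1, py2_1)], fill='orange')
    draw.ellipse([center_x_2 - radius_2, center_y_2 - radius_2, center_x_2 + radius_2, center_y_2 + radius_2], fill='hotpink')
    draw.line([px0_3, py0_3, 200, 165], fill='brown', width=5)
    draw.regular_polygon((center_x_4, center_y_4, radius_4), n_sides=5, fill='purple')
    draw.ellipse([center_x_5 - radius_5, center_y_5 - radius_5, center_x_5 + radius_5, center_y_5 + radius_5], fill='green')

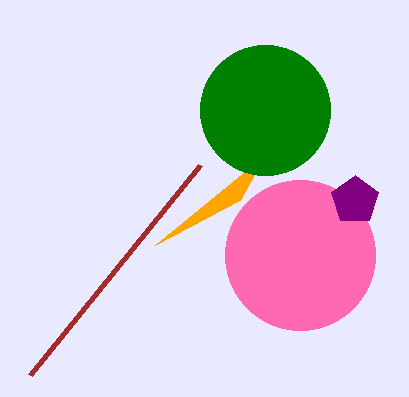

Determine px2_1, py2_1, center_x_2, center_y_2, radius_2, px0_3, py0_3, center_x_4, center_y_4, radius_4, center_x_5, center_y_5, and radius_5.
px2_1 = 155, py2_1 = 245, center_x_2 = 300, center_y_2 = 255, radius_2 = 75, px0_3 = 30, py0_3 = 375, center_x_4 = 355, center_y_4 = 200, radius_4 = 25, center_x_5 = 265, center_y_5 = 110, radius_5 = 65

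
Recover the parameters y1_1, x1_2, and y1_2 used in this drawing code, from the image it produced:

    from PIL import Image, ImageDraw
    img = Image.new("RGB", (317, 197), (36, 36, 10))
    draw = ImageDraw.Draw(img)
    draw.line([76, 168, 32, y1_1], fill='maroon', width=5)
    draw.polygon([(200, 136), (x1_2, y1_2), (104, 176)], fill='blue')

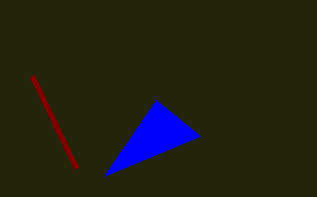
y1_1 = 76, x1_2 = 156, y1_2 = 100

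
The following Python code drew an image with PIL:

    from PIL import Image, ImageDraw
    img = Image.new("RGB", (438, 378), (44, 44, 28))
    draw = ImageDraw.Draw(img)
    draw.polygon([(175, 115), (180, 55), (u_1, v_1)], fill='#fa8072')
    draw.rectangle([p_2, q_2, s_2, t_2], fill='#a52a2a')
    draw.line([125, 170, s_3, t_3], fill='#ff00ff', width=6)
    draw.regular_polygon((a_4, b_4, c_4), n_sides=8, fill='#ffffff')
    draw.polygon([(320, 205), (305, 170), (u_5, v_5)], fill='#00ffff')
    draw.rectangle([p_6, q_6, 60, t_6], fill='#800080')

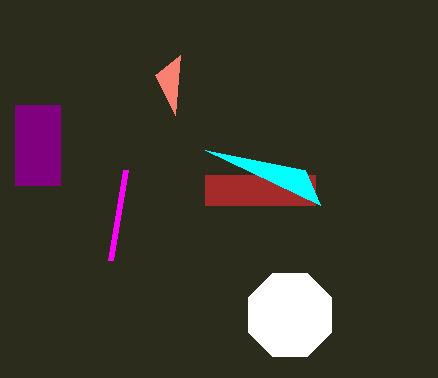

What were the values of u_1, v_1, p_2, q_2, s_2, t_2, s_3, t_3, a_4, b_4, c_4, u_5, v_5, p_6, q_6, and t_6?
u_1 = 155, v_1 = 75, p_2 = 205, q_2 = 175, s_2 = 315, t_2 = 205, s_3 = 110, t_3 = 260, a_4 = 290, b_4 = 315, c_4 = 45, u_5 = 205, v_5 = 150, p_6 = 15, q_6 = 105, t_6 = 185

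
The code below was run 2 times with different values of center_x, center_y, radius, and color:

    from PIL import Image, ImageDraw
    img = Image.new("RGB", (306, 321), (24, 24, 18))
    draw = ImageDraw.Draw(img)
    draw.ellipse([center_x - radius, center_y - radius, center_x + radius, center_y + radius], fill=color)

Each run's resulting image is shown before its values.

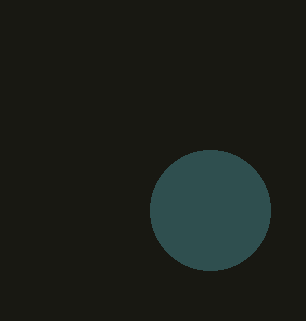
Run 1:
center_x = 210, center_y = 210, radius = 60, color = 'darkslategray'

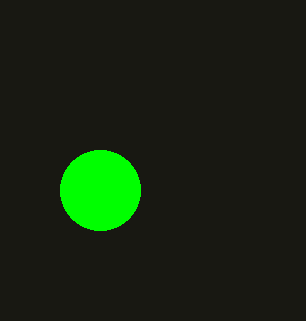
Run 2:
center_x = 100
center_y = 190
radius = 40
color = 'lime'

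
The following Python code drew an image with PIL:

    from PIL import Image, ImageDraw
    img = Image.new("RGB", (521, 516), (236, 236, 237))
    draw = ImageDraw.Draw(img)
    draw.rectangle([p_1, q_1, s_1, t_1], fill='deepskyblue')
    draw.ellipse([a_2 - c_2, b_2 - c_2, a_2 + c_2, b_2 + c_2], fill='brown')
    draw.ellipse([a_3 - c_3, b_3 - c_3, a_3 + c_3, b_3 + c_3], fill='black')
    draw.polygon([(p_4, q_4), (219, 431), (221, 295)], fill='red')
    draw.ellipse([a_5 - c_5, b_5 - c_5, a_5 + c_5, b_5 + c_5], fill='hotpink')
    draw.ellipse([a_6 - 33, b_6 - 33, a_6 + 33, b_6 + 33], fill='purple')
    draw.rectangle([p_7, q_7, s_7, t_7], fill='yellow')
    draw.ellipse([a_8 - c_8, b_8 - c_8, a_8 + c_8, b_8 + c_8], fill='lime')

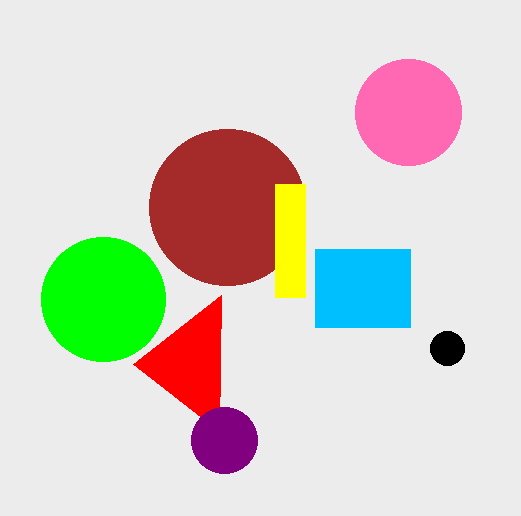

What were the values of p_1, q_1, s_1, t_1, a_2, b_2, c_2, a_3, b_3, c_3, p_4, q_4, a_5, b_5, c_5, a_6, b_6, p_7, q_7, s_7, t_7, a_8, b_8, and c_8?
p_1 = 315, q_1 = 249, s_1 = 410, t_1 = 327, a_2 = 227, b_2 = 207, c_2 = 78, a_3 = 447, b_3 = 348, c_3 = 17, p_4 = 133, q_4 = 364, a_5 = 408, b_5 = 112, c_5 = 53, a_6 = 224, b_6 = 440, p_7 = 275, q_7 = 184, s_7 = 305, t_7 = 297, a_8 = 103, b_8 = 299, c_8 = 62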